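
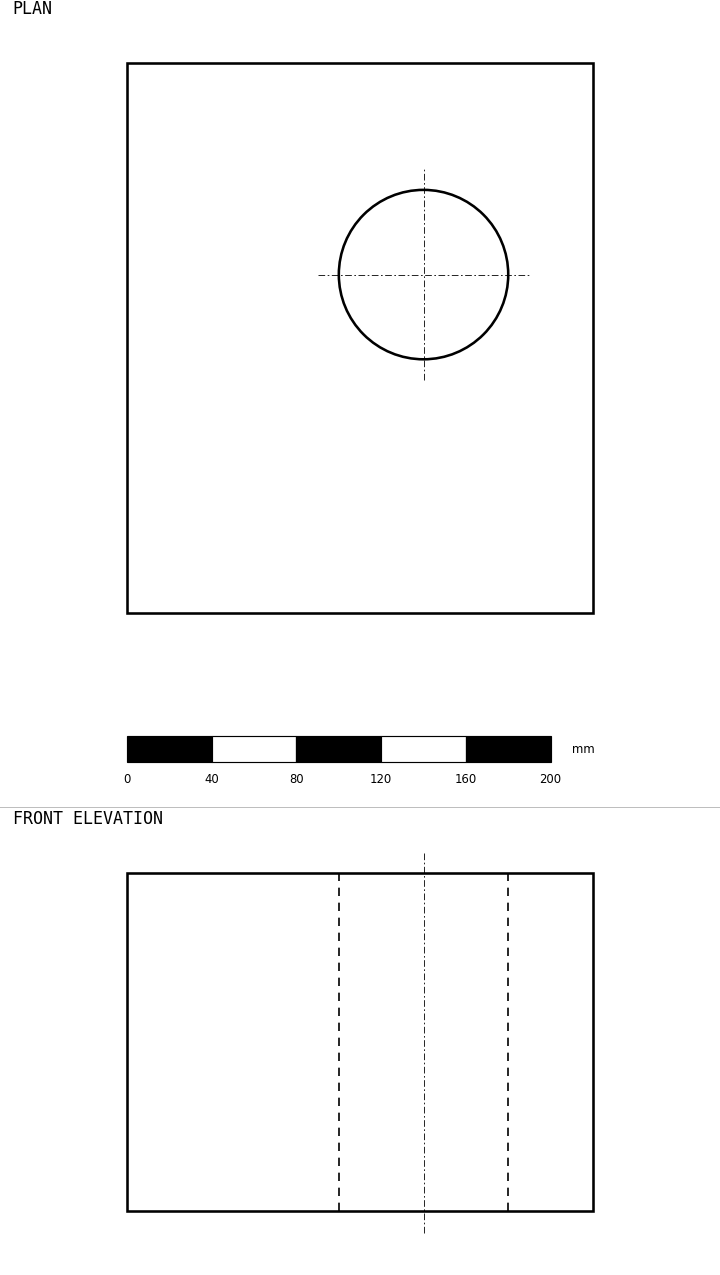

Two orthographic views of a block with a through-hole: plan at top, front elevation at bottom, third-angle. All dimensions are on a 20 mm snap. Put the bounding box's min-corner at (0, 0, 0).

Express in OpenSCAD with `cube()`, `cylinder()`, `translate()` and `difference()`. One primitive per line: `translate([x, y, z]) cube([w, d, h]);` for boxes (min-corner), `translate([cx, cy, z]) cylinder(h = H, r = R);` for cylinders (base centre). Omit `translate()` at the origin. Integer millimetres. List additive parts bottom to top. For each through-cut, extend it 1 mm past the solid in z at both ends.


difference() {
  cube([220, 260, 160]);
  translate([140, 160, -1]) cylinder(h = 162, r = 40);
}


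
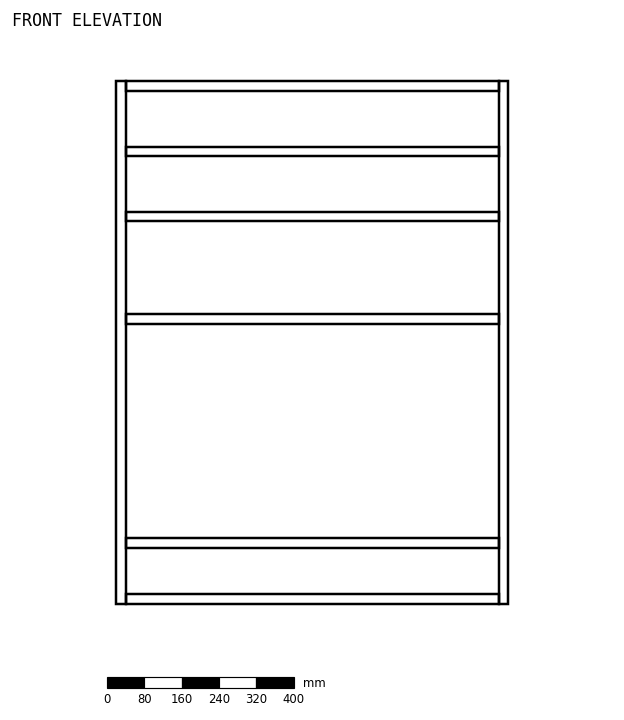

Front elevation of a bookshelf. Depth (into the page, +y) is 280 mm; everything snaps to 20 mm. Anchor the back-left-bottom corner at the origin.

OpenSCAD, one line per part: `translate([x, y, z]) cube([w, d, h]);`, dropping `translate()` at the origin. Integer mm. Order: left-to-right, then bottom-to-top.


cube([20, 280, 1120]);
translate([20, 0, 0]) cube([800, 280, 20]);
translate([20, 0, 120]) cube([800, 280, 20]);
translate([20, 0, 600]) cube([800, 280, 20]);
translate([20, 0, 820]) cube([800, 280, 20]);
translate([20, 0, 960]) cube([800, 280, 20]);
translate([20, 0, 1100]) cube([800, 280, 20]);
translate([820, 0, 0]) cube([20, 280, 1120]);


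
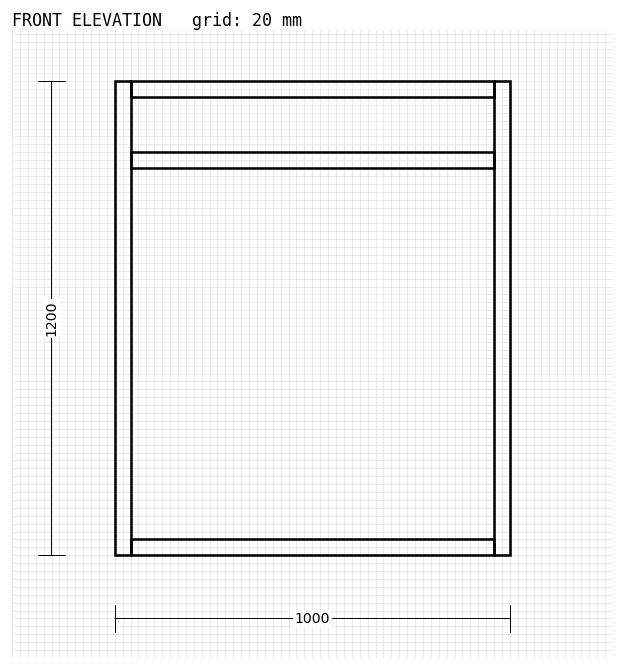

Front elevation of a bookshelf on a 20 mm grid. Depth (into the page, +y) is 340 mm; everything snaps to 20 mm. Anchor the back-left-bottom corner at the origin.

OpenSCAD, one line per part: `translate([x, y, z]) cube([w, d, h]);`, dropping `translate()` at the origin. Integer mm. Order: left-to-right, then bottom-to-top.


cube([40, 340, 1200]);
translate([40, 0, 0]) cube([920, 340, 40]);
translate([40, 0, 980]) cube([920, 340, 40]);
translate([40, 0, 1160]) cube([920, 340, 40]);
translate([960, 0, 0]) cube([40, 340, 1200]);


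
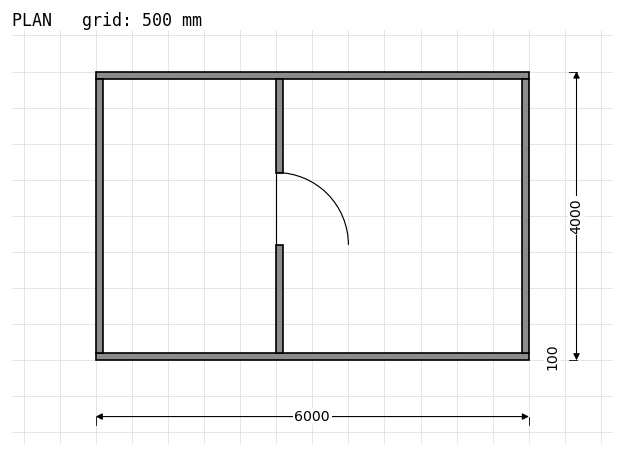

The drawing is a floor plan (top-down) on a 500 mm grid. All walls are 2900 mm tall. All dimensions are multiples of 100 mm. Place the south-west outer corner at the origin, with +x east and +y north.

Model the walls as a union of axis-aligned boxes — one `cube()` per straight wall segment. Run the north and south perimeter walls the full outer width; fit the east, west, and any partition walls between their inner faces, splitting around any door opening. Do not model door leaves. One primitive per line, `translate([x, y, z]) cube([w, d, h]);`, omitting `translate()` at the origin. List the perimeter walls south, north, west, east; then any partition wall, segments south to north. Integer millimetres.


cube([6000, 100, 2900]);
translate([0, 3900, 0]) cube([6000, 100, 2900]);
translate([0, 100, 0]) cube([100, 3800, 2900]);
translate([5900, 100, 0]) cube([100, 3800, 2900]);
translate([2500, 100, 0]) cube([100, 1500, 2900]);
translate([2500, 2600, 0]) cube([100, 1300, 2900]);


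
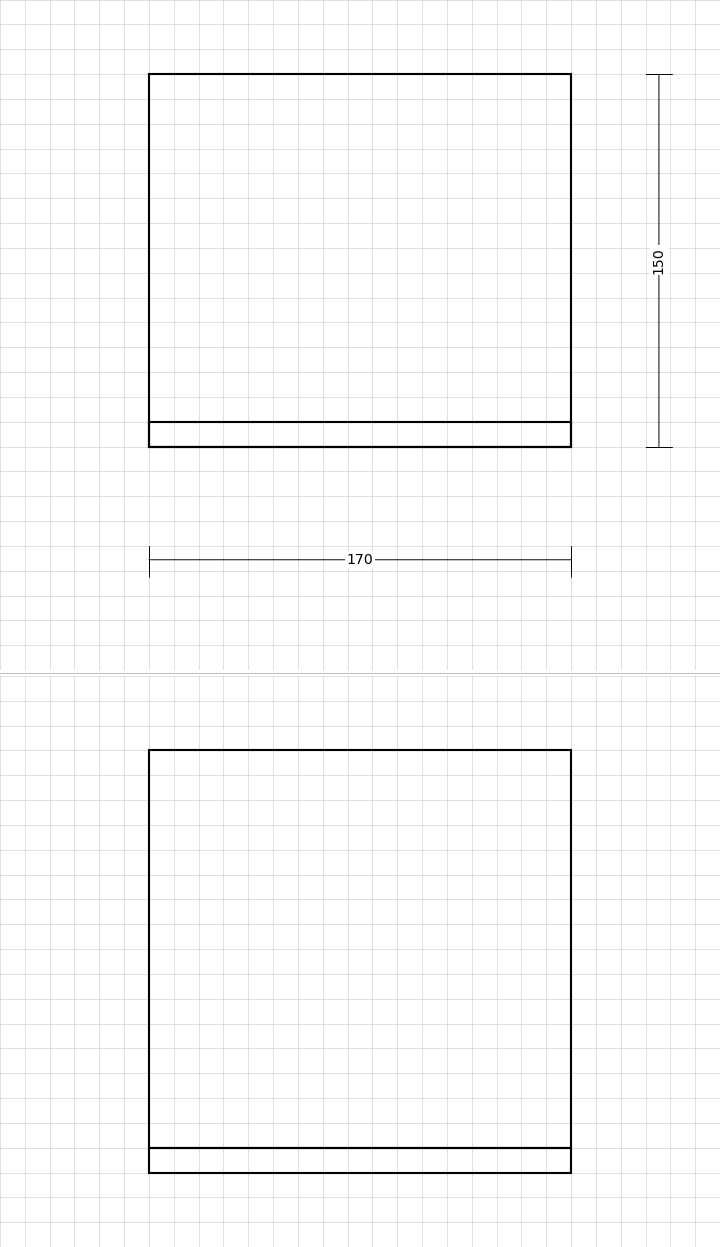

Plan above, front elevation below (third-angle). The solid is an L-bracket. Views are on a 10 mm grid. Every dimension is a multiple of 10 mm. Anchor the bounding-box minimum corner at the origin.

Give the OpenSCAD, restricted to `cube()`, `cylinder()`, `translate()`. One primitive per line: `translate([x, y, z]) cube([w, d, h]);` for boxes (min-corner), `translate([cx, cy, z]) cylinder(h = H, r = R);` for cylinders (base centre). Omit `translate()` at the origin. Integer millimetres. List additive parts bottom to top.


cube([170, 150, 10]);
translate([0, 0, 10]) cube([170, 10, 160]);


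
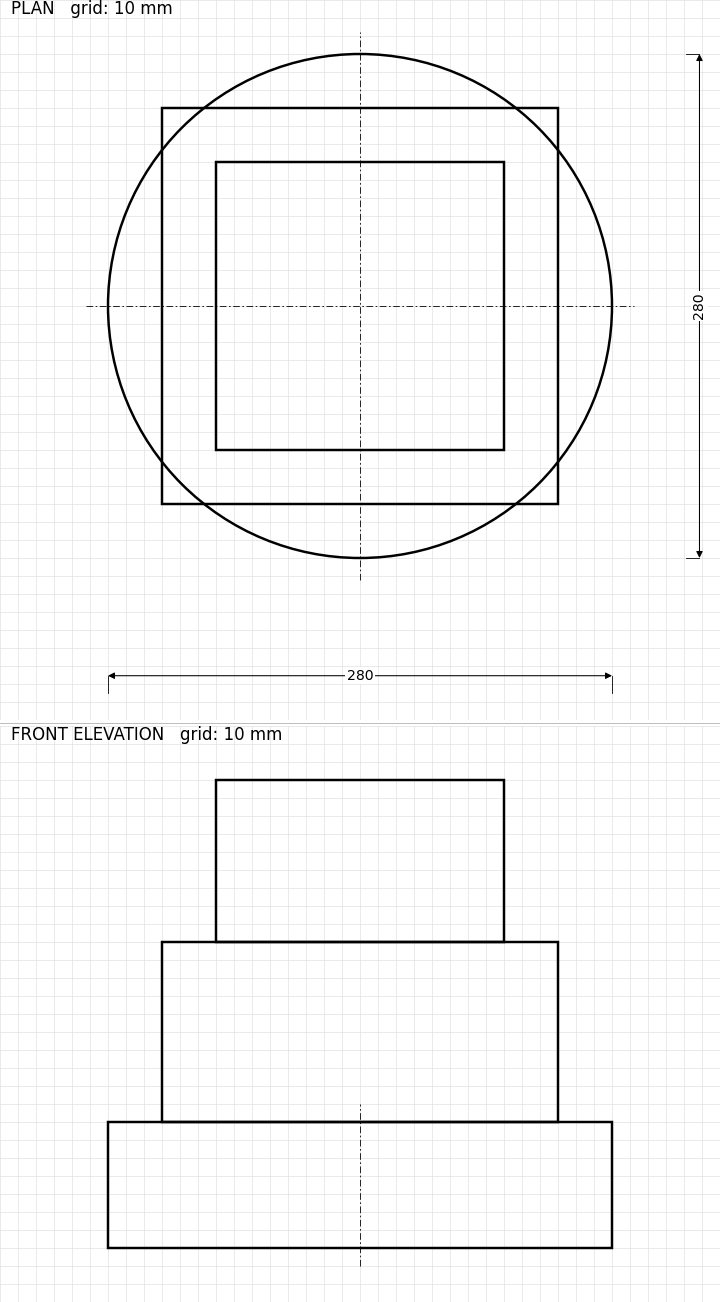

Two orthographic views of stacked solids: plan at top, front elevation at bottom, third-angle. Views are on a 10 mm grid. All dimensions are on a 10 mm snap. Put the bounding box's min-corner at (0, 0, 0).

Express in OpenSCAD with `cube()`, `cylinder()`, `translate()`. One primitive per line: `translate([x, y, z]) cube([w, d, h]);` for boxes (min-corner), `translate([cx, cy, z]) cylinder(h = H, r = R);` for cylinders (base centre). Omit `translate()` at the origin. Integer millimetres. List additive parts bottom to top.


translate([140, 140, 0]) cylinder(h = 70, r = 140);
translate([30, 30, 70]) cube([220, 220, 100]);
translate([60, 60, 170]) cube([160, 160, 90]);


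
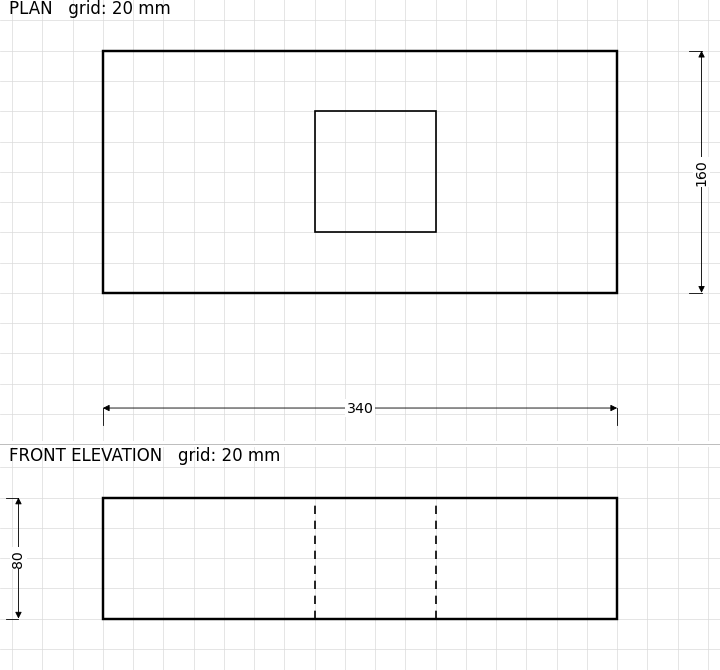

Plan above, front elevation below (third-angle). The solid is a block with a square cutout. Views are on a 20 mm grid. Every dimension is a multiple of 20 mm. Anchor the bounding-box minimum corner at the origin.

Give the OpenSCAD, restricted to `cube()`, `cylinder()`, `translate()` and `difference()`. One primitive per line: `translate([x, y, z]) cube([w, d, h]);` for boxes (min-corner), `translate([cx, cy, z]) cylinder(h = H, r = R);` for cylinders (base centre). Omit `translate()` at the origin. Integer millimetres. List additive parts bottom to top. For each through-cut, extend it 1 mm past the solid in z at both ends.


difference() {
  cube([340, 160, 80]);
  translate([140, 40, -1]) cube([80, 80, 82]);
}


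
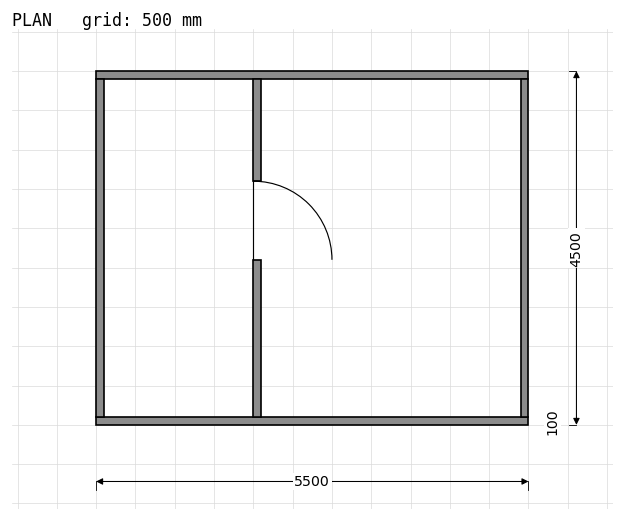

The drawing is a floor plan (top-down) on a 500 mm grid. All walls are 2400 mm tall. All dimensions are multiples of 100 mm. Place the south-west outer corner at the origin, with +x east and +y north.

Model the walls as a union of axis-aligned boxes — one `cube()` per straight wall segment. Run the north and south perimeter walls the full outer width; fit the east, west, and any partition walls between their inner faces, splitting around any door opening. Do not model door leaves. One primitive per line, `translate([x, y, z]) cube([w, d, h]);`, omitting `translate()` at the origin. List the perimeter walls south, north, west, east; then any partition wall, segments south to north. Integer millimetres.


cube([5500, 100, 2400]);
translate([0, 4400, 0]) cube([5500, 100, 2400]);
translate([0, 100, 0]) cube([100, 4300, 2400]);
translate([5400, 100, 0]) cube([100, 4300, 2400]);
translate([2000, 100, 0]) cube([100, 2000, 2400]);
translate([2000, 3100, 0]) cube([100, 1300, 2400]);


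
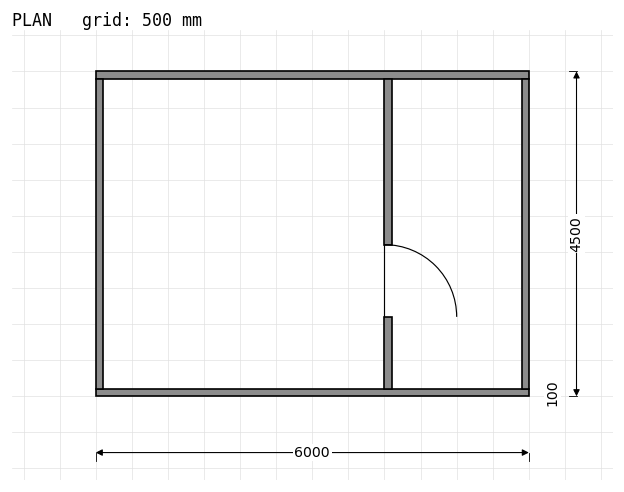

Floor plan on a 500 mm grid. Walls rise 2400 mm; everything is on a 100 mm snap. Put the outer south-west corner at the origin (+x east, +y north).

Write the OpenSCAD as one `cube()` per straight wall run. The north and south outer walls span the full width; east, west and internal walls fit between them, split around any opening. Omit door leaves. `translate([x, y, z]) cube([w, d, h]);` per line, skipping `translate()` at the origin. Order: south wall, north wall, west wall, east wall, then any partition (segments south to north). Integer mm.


cube([6000, 100, 2400]);
translate([0, 4400, 0]) cube([6000, 100, 2400]);
translate([0, 100, 0]) cube([100, 4300, 2400]);
translate([5900, 100, 0]) cube([100, 4300, 2400]);
translate([4000, 100, 0]) cube([100, 1000, 2400]);
translate([4000, 2100, 0]) cube([100, 2300, 2400]);


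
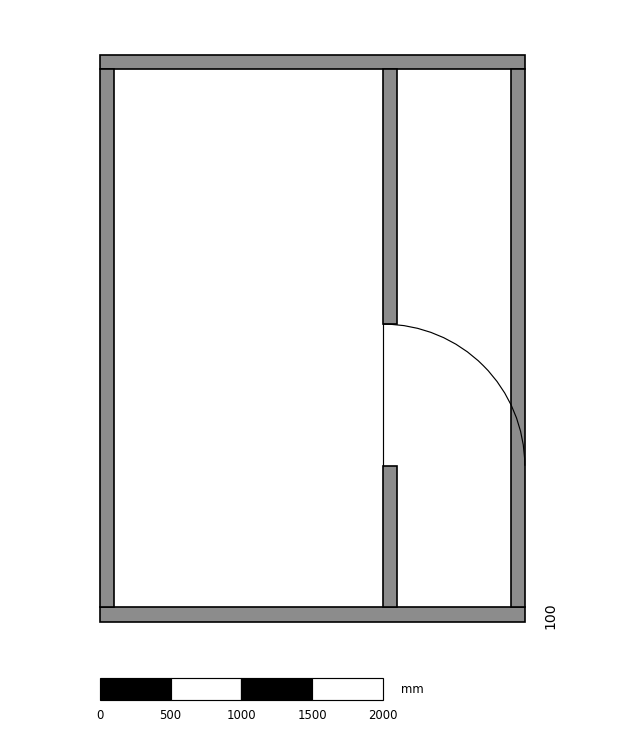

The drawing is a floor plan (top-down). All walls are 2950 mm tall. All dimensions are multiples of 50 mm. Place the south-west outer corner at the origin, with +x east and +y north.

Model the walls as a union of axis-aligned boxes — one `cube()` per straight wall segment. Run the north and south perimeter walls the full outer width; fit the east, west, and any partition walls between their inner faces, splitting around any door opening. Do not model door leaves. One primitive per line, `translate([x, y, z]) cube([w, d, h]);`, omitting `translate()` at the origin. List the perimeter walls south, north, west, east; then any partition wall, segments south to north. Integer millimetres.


cube([3000, 100, 2950]);
translate([0, 3900, 0]) cube([3000, 100, 2950]);
translate([0, 100, 0]) cube([100, 3800, 2950]);
translate([2900, 100, 0]) cube([100, 3800, 2950]);
translate([2000, 100, 0]) cube([100, 1000, 2950]);
translate([2000, 2100, 0]) cube([100, 1800, 2950]);


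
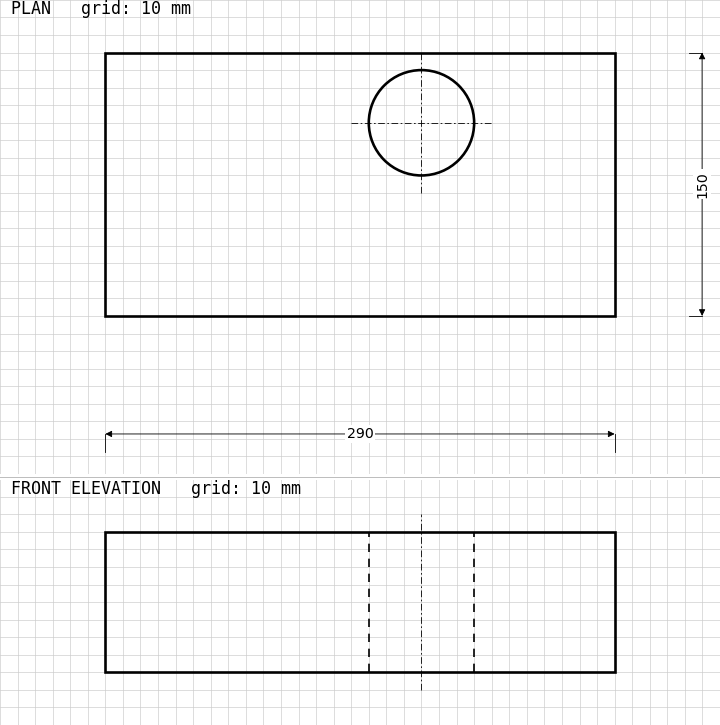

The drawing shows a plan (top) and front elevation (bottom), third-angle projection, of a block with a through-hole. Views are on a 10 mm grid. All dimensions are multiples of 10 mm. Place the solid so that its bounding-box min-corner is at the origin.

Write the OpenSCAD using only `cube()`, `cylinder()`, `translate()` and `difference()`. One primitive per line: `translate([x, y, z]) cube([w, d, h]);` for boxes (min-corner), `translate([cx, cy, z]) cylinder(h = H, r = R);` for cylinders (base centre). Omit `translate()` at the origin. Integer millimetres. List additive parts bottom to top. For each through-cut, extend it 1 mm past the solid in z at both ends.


difference() {
  cube([290, 150, 80]);
  translate([180, 110, -1]) cylinder(h = 82, r = 30);
}


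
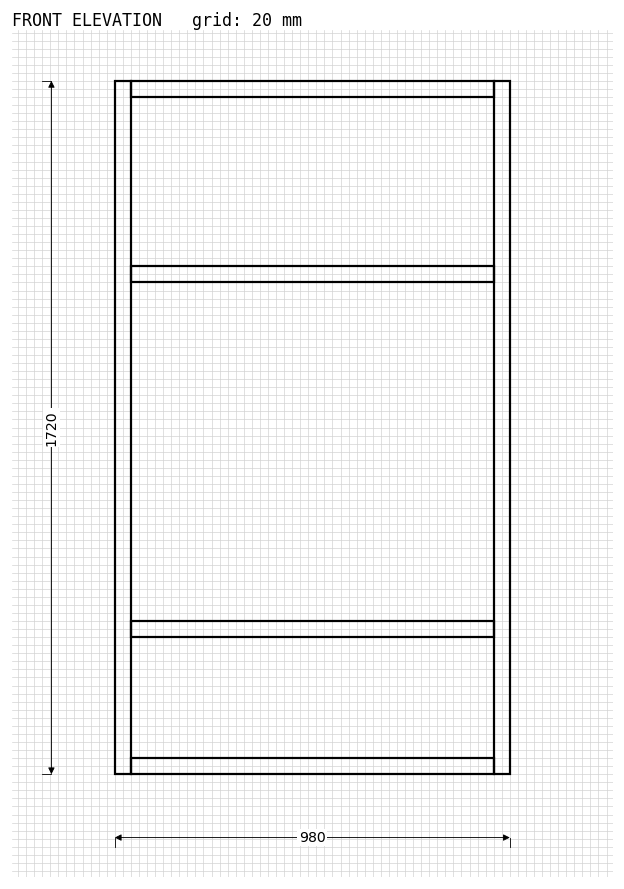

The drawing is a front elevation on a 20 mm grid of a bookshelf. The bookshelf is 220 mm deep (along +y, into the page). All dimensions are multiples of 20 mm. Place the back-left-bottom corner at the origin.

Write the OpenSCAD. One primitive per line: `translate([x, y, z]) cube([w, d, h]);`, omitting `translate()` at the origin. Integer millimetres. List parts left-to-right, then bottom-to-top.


cube([40, 220, 1720]);
translate([40, 0, 0]) cube([900, 220, 40]);
translate([40, 0, 340]) cube([900, 220, 40]);
translate([40, 0, 1220]) cube([900, 220, 40]);
translate([40, 0, 1680]) cube([900, 220, 40]);
translate([940, 0, 0]) cube([40, 220, 1720]);


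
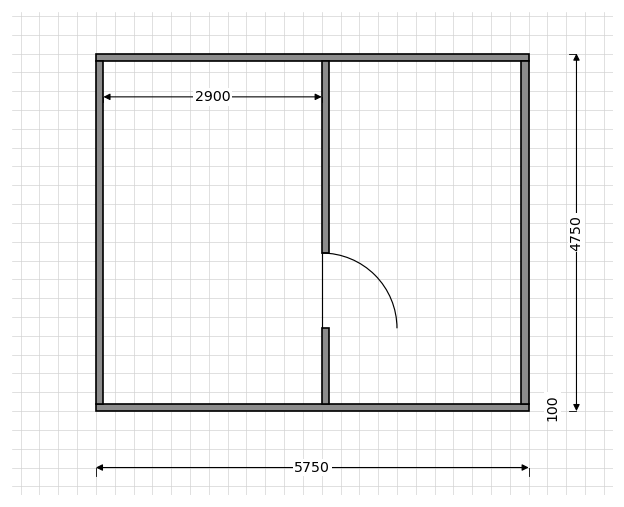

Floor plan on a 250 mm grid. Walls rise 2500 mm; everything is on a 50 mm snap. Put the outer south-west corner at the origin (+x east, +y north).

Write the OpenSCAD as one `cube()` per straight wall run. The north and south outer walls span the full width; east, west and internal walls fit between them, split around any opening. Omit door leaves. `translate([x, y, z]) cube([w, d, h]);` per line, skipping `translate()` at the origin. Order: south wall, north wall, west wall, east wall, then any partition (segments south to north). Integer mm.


cube([5750, 100, 2500]);
translate([0, 4650, 0]) cube([5750, 100, 2500]);
translate([0, 100, 0]) cube([100, 4550, 2500]);
translate([5650, 100, 0]) cube([100, 4550, 2500]);
translate([3000, 100, 0]) cube([100, 1000, 2500]);
translate([3000, 2100, 0]) cube([100, 2550, 2500]);


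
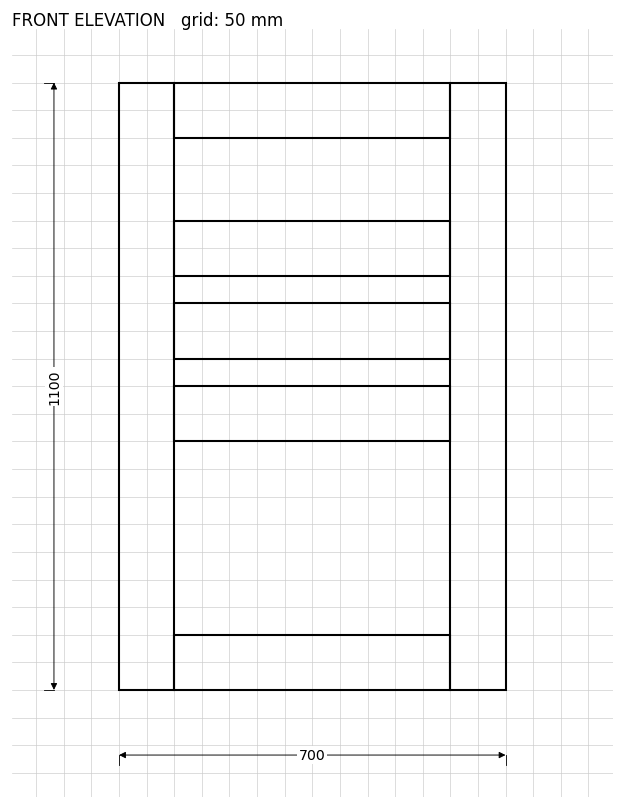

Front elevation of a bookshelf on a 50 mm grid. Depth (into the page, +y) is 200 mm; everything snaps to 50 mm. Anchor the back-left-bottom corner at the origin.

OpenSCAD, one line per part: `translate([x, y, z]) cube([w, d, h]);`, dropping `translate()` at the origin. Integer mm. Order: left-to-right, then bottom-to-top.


cube([100, 200, 1100]);
translate([100, 0, 0]) cube([500, 200, 100]);
translate([100, 0, 450]) cube([500, 200, 100]);
translate([100, 0, 600]) cube([500, 200, 100]);
translate([100, 0, 750]) cube([500, 200, 100]);
translate([100, 0, 1000]) cube([500, 200, 100]);
translate([600, 0, 0]) cube([100, 200, 1100]);


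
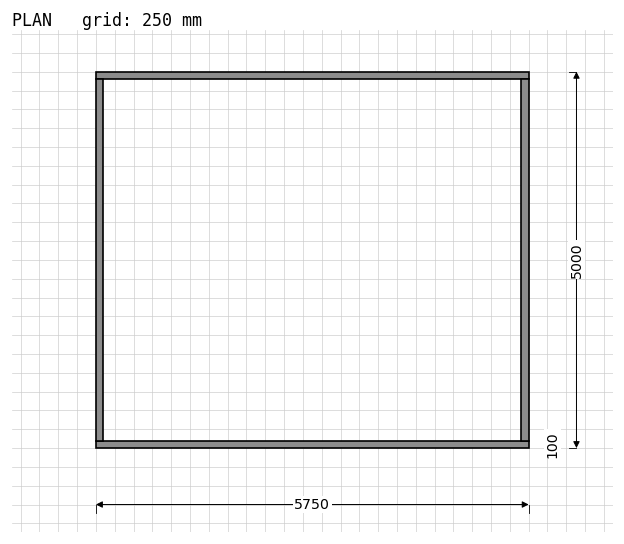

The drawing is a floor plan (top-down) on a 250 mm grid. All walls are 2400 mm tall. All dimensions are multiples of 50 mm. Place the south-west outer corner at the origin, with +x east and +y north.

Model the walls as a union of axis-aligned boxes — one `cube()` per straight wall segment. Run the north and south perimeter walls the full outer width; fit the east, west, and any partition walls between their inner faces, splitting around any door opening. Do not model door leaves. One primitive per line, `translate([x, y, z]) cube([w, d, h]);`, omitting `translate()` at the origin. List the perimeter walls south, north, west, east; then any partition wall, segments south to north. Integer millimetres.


cube([5750, 100, 2400]);
translate([0, 4900, 0]) cube([5750, 100, 2400]);
translate([0, 100, 0]) cube([100, 4800, 2400]);
translate([5650, 100, 0]) cube([100, 4800, 2400]);


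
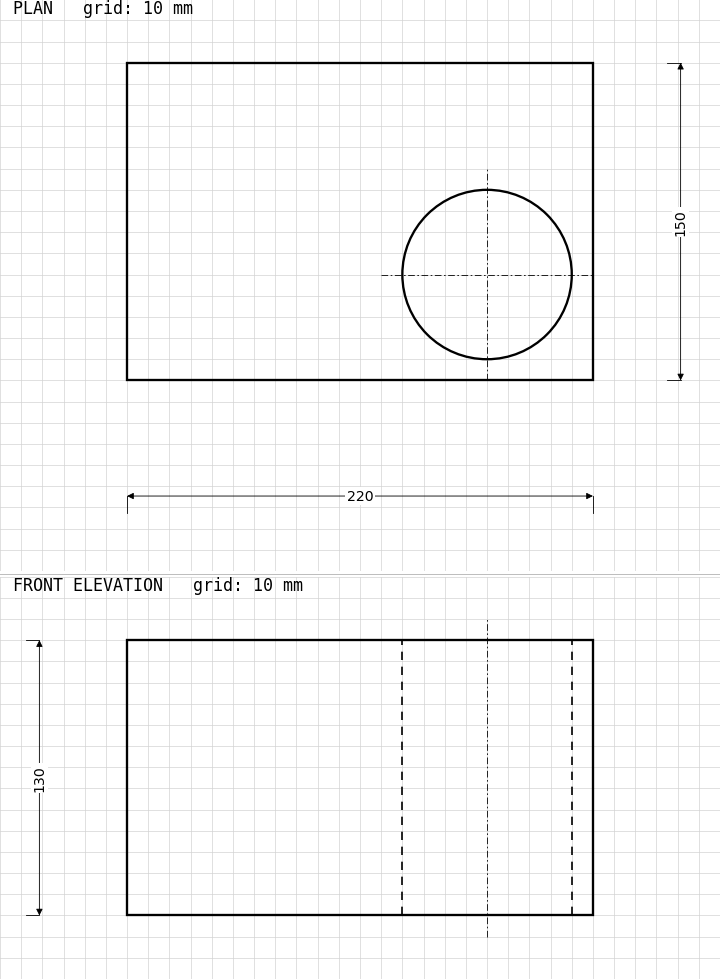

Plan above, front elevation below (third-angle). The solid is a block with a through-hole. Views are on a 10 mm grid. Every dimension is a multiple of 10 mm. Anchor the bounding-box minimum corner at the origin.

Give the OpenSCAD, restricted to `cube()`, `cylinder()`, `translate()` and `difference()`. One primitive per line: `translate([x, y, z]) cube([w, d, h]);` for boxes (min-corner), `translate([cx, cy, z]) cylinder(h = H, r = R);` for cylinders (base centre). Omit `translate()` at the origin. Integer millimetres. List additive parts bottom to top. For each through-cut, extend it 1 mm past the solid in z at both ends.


difference() {
  cube([220, 150, 130]);
  translate([170, 50, -1]) cylinder(h = 132, r = 40);
}


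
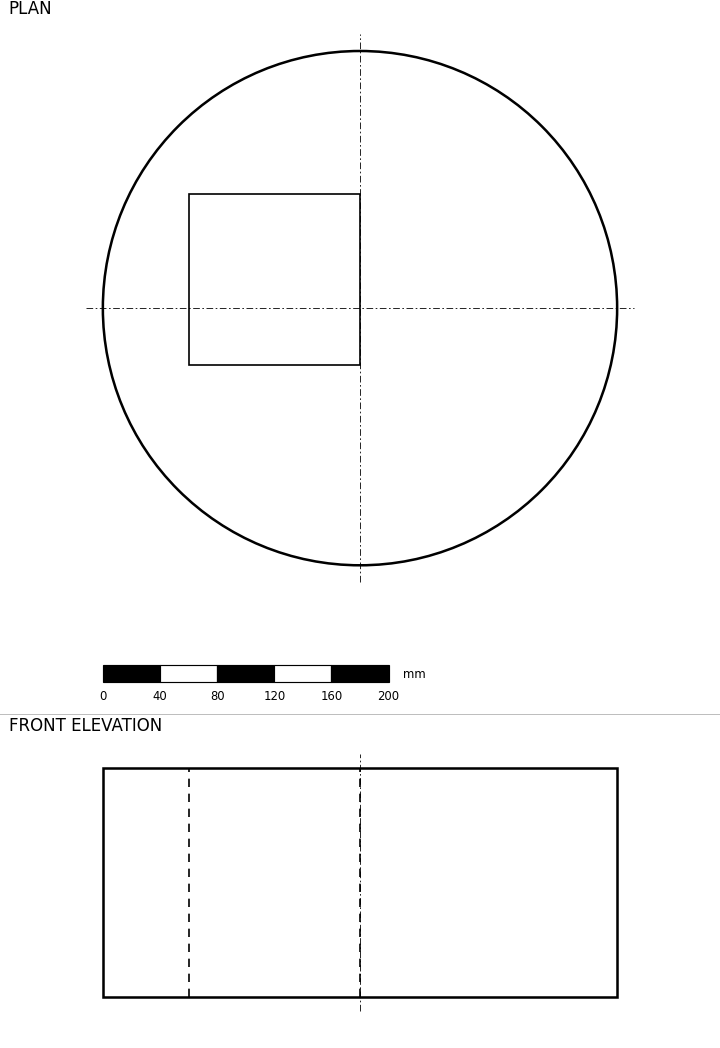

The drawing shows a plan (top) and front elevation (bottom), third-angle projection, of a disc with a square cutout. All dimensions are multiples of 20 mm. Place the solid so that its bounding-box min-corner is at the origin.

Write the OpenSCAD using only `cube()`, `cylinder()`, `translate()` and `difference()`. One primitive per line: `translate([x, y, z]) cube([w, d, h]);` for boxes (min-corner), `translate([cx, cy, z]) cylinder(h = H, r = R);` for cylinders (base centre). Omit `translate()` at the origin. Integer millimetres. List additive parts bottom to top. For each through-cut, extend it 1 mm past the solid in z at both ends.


difference() {
  translate([180, 180, 0]) cylinder(h = 160, r = 180);
  translate([60, 140, -1]) cube([120, 120, 162]);
}


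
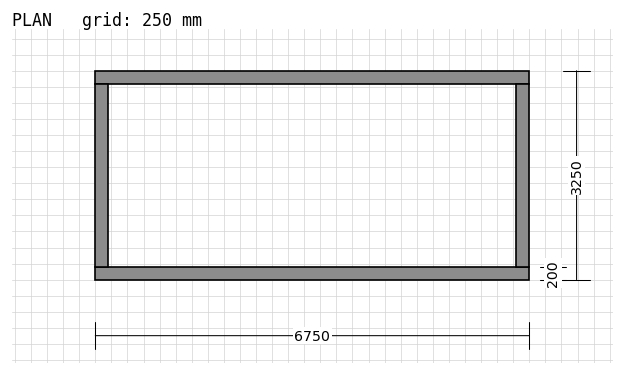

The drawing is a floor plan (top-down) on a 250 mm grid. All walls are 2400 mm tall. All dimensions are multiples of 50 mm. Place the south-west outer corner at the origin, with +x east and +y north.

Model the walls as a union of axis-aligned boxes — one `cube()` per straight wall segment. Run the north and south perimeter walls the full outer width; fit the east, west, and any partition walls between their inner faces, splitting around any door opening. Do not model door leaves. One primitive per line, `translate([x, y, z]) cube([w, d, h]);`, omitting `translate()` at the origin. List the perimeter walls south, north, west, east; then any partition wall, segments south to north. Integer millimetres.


cube([6750, 200, 2400]);
translate([0, 3050, 0]) cube([6750, 200, 2400]);
translate([0, 200, 0]) cube([200, 2850, 2400]);
translate([6550, 200, 0]) cube([200, 2850, 2400]);


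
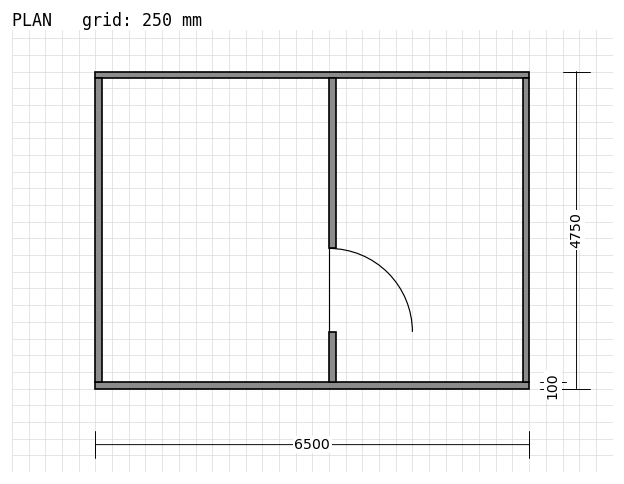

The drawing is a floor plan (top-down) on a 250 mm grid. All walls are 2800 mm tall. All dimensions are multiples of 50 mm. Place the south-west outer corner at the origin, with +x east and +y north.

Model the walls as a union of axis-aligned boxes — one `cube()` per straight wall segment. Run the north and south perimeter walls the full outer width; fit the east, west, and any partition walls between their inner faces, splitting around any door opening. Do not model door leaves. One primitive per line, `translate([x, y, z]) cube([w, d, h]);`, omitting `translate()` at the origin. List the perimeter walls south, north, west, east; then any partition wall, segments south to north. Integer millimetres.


cube([6500, 100, 2800]);
translate([0, 4650, 0]) cube([6500, 100, 2800]);
translate([0, 100, 0]) cube([100, 4550, 2800]);
translate([6400, 100, 0]) cube([100, 4550, 2800]);
translate([3500, 100, 0]) cube([100, 750, 2800]);
translate([3500, 2100, 0]) cube([100, 2550, 2800]);


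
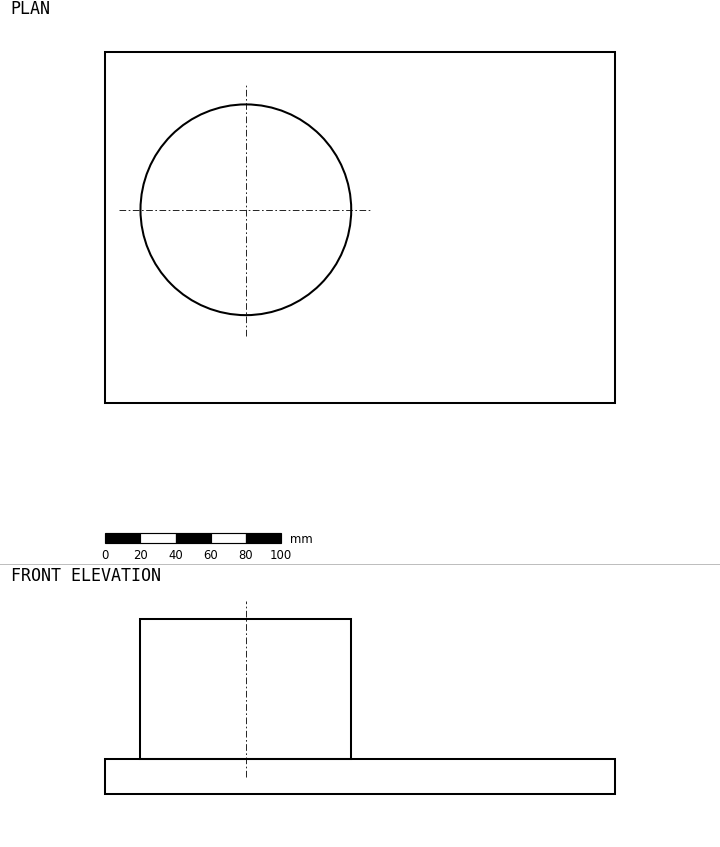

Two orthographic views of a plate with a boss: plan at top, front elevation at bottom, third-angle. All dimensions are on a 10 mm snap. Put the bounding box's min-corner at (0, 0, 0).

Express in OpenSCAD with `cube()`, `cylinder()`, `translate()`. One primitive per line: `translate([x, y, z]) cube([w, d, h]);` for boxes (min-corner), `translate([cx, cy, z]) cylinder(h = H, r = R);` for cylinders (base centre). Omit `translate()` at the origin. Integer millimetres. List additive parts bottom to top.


cube([290, 200, 20]);
translate([80, 110, 20]) cylinder(h = 80, r = 60);


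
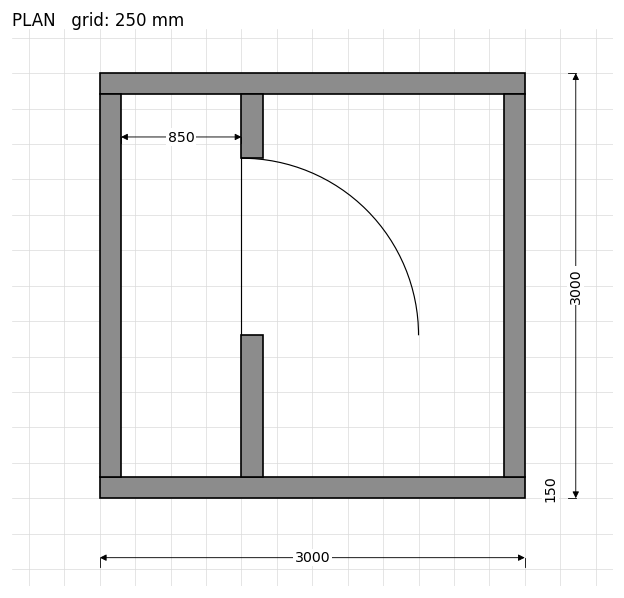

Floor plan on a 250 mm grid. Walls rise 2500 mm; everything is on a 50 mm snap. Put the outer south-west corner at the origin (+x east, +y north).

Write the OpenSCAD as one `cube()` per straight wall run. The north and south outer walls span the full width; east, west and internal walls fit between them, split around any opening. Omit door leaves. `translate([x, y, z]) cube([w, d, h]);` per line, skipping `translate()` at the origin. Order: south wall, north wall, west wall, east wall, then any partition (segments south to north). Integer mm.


cube([3000, 150, 2500]);
translate([0, 2850, 0]) cube([3000, 150, 2500]);
translate([0, 150, 0]) cube([150, 2700, 2500]);
translate([2850, 150, 0]) cube([150, 2700, 2500]);
translate([1000, 150, 0]) cube([150, 1000, 2500]);
translate([1000, 2400, 0]) cube([150, 450, 2500]);


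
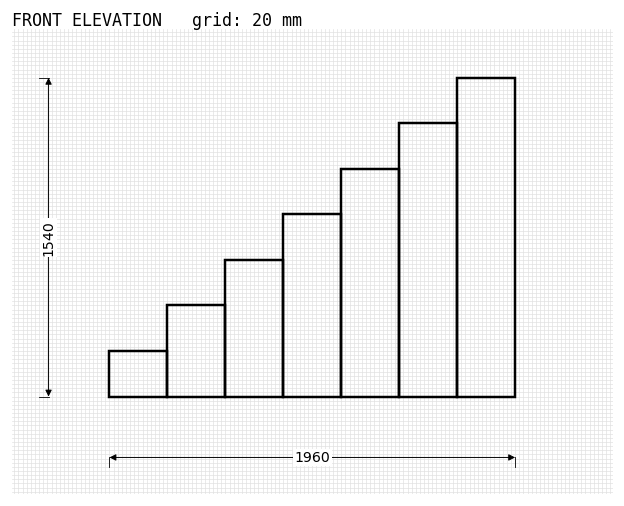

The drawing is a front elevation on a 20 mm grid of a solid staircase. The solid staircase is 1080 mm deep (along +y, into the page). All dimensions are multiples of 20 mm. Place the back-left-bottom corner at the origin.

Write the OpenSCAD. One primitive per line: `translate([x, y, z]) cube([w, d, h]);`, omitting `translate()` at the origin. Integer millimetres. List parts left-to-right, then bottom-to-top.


cube([280, 1080, 220]);
translate([280, 0, 0]) cube([280, 1080, 440]);
translate([560, 0, 0]) cube([280, 1080, 660]);
translate([840, 0, 0]) cube([280, 1080, 880]);
translate([1120, 0, 0]) cube([280, 1080, 1100]);
translate([1400, 0, 0]) cube([280, 1080, 1320]);
translate([1680, 0, 0]) cube([280, 1080, 1540]);


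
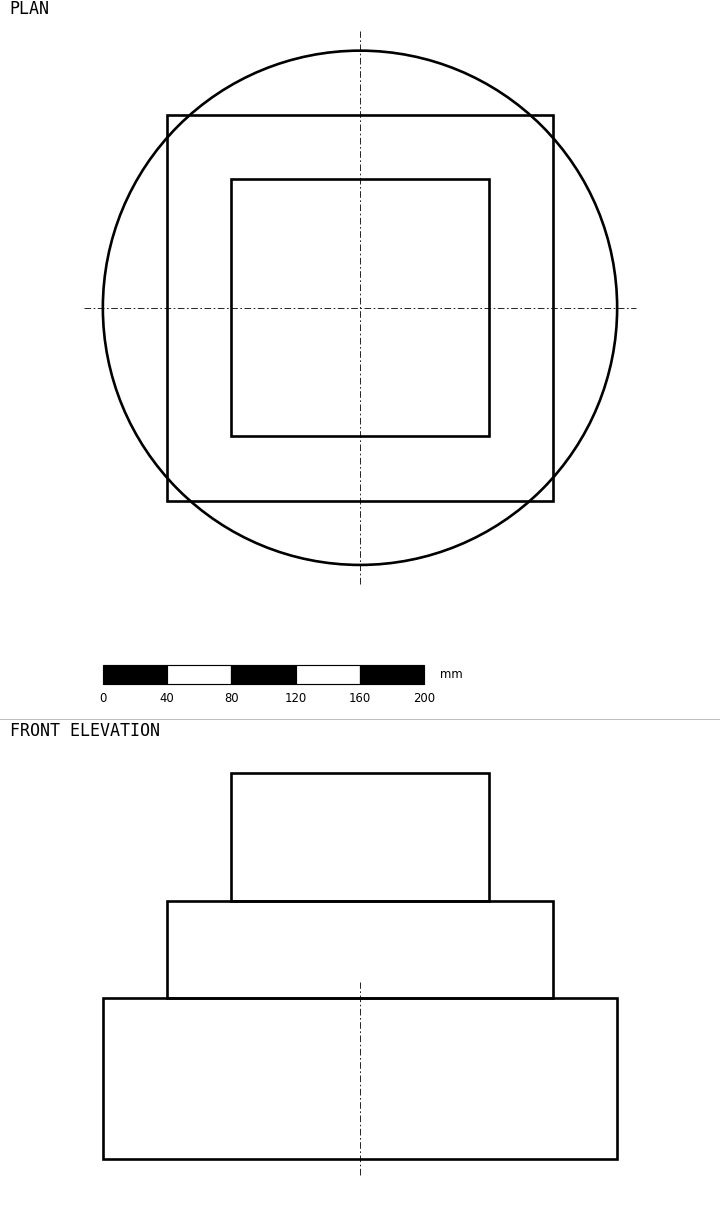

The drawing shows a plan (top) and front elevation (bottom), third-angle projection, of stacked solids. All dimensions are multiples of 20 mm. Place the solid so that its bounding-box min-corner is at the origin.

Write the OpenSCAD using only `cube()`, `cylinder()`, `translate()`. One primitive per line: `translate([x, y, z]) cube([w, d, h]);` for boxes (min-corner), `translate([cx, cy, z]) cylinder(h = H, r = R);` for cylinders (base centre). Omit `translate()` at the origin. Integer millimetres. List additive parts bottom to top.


translate([160, 160, 0]) cylinder(h = 100, r = 160);
translate([40, 40, 100]) cube([240, 240, 60]);
translate([80, 80, 160]) cube([160, 160, 80]);


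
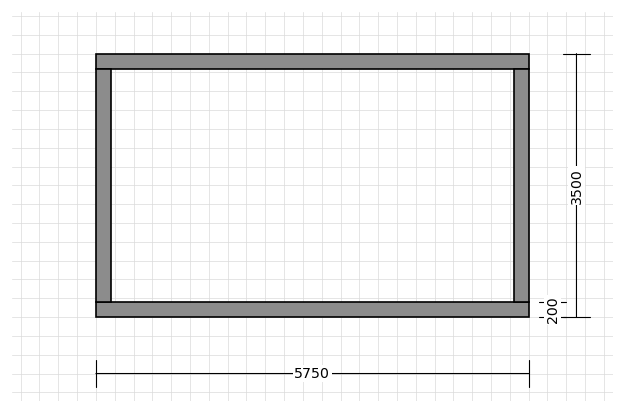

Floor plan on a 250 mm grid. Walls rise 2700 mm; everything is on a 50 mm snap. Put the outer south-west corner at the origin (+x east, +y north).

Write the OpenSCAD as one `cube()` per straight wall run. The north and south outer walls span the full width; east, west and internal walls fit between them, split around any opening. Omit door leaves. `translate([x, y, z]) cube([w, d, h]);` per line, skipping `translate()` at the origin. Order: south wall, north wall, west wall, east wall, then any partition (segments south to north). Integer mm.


cube([5750, 200, 2700]);
translate([0, 3300, 0]) cube([5750, 200, 2700]);
translate([0, 200, 0]) cube([200, 3100, 2700]);
translate([5550, 200, 0]) cube([200, 3100, 2700]);


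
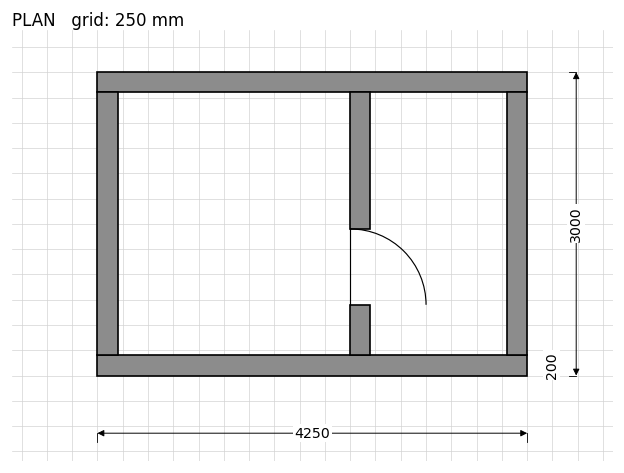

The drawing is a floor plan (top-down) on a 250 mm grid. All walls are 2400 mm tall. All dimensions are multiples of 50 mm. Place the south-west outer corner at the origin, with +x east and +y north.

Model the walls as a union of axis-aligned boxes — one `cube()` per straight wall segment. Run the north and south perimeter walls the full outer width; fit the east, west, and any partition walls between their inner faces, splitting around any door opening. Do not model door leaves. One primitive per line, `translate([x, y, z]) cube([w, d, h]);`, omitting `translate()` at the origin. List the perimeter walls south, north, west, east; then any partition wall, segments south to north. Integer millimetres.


cube([4250, 200, 2400]);
translate([0, 2800, 0]) cube([4250, 200, 2400]);
translate([0, 200, 0]) cube([200, 2600, 2400]);
translate([4050, 200, 0]) cube([200, 2600, 2400]);
translate([2500, 200, 0]) cube([200, 500, 2400]);
translate([2500, 1450, 0]) cube([200, 1350, 2400]);


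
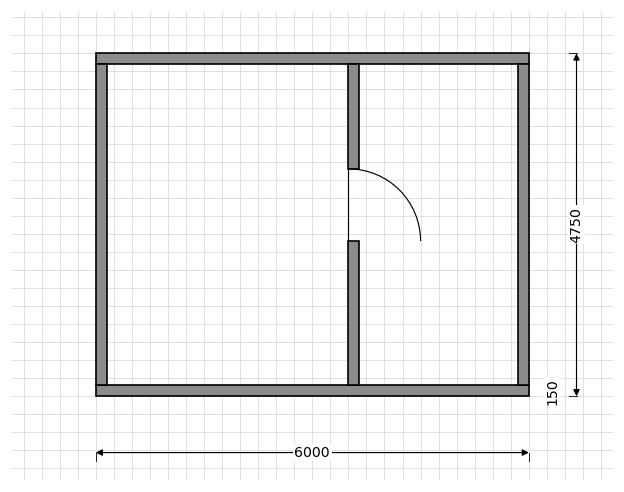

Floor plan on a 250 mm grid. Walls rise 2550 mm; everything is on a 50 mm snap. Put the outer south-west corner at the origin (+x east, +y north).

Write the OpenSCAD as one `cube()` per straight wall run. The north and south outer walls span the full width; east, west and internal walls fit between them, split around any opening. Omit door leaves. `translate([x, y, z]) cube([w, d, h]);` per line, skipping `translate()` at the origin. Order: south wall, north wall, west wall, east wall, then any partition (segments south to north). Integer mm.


cube([6000, 150, 2550]);
translate([0, 4600, 0]) cube([6000, 150, 2550]);
translate([0, 150, 0]) cube([150, 4450, 2550]);
translate([5850, 150, 0]) cube([150, 4450, 2550]);
translate([3500, 150, 0]) cube([150, 2000, 2550]);
translate([3500, 3150, 0]) cube([150, 1450, 2550]);


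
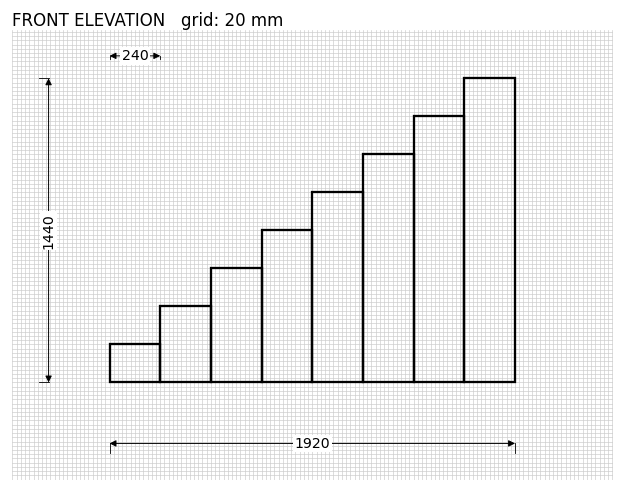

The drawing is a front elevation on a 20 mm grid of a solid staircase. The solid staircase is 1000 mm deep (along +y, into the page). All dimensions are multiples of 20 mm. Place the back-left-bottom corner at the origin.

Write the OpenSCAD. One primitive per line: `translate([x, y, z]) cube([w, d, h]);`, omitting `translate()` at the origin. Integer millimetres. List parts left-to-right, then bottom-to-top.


cube([240, 1000, 180]);
translate([240, 0, 0]) cube([240, 1000, 360]);
translate([480, 0, 0]) cube([240, 1000, 540]);
translate([720, 0, 0]) cube([240, 1000, 720]);
translate([960, 0, 0]) cube([240, 1000, 900]);
translate([1200, 0, 0]) cube([240, 1000, 1080]);
translate([1440, 0, 0]) cube([240, 1000, 1260]);
translate([1680, 0, 0]) cube([240, 1000, 1440]);


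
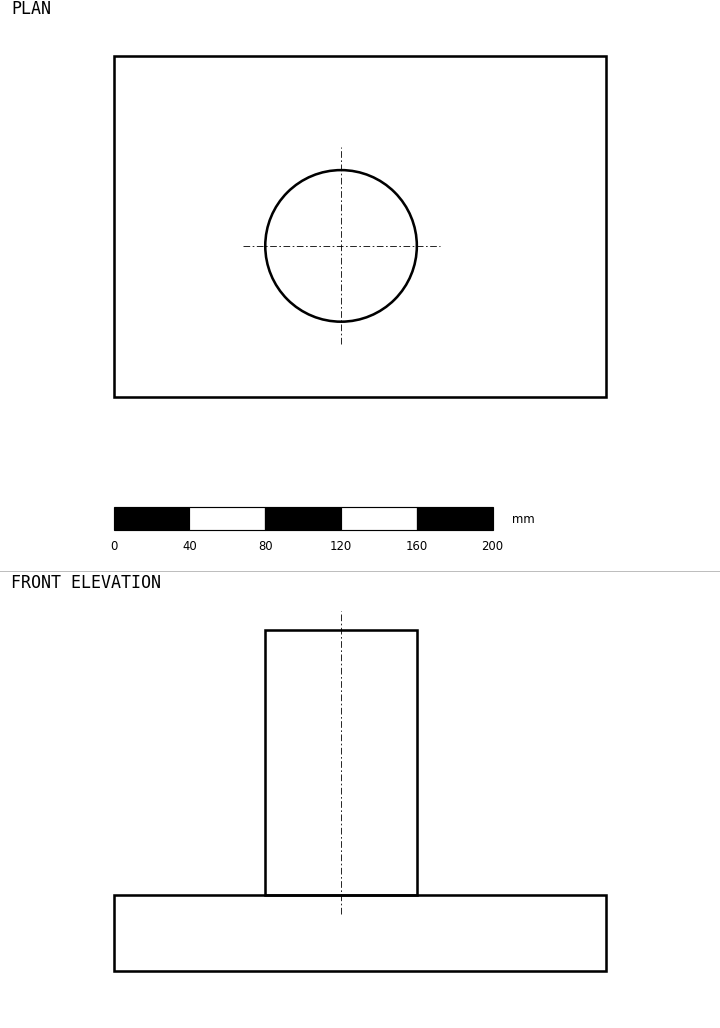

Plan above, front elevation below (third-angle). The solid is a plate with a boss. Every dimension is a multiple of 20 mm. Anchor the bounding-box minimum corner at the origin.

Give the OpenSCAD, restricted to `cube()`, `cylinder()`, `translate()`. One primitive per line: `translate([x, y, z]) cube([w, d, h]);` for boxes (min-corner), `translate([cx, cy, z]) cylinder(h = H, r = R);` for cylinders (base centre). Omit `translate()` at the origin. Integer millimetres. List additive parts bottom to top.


cube([260, 180, 40]);
translate([120, 80, 40]) cylinder(h = 140, r = 40);


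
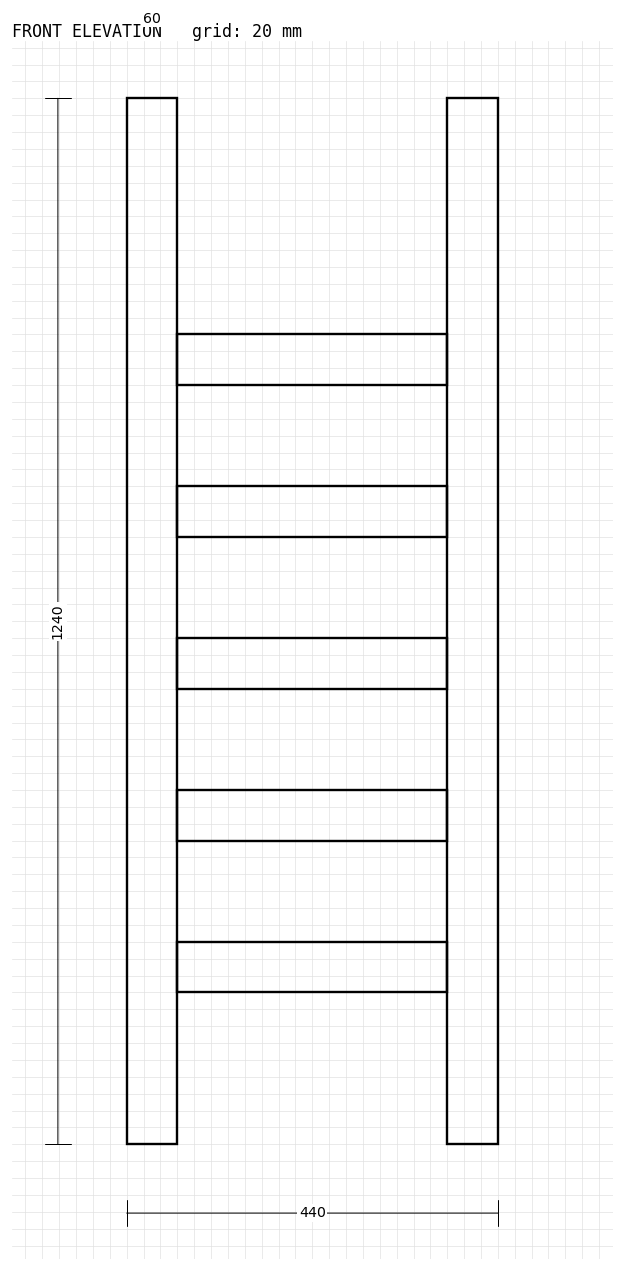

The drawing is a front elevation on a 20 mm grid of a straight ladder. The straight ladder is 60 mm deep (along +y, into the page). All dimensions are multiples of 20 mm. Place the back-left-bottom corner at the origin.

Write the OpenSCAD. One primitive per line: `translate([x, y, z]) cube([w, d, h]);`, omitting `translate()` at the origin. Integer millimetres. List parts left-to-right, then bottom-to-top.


cube([60, 60, 1240]);
translate([60, 0, 180]) cube([320, 60, 60]);
translate([60, 0, 360]) cube([320, 60, 60]);
translate([60, 0, 540]) cube([320, 60, 60]);
translate([60, 0, 720]) cube([320, 60, 60]);
translate([60, 0, 900]) cube([320, 60, 60]);
translate([380, 0, 0]) cube([60, 60, 1240]);


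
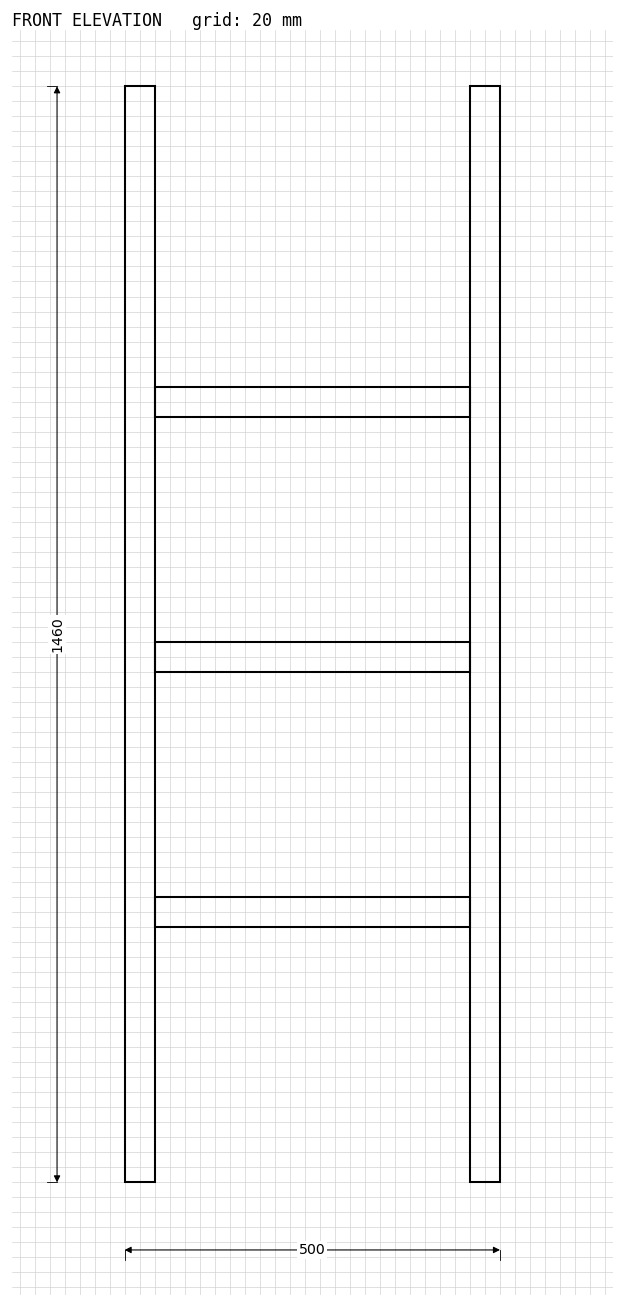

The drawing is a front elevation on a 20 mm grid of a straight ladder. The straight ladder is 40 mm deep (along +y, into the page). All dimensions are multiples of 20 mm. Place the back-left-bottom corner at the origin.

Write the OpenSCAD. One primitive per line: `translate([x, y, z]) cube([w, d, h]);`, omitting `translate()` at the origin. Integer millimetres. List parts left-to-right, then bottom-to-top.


cube([40, 40, 1460]);
translate([40, 0, 340]) cube([420, 40, 40]);
translate([40, 0, 680]) cube([420, 40, 40]);
translate([40, 0, 1020]) cube([420, 40, 40]);
translate([460, 0, 0]) cube([40, 40, 1460]);


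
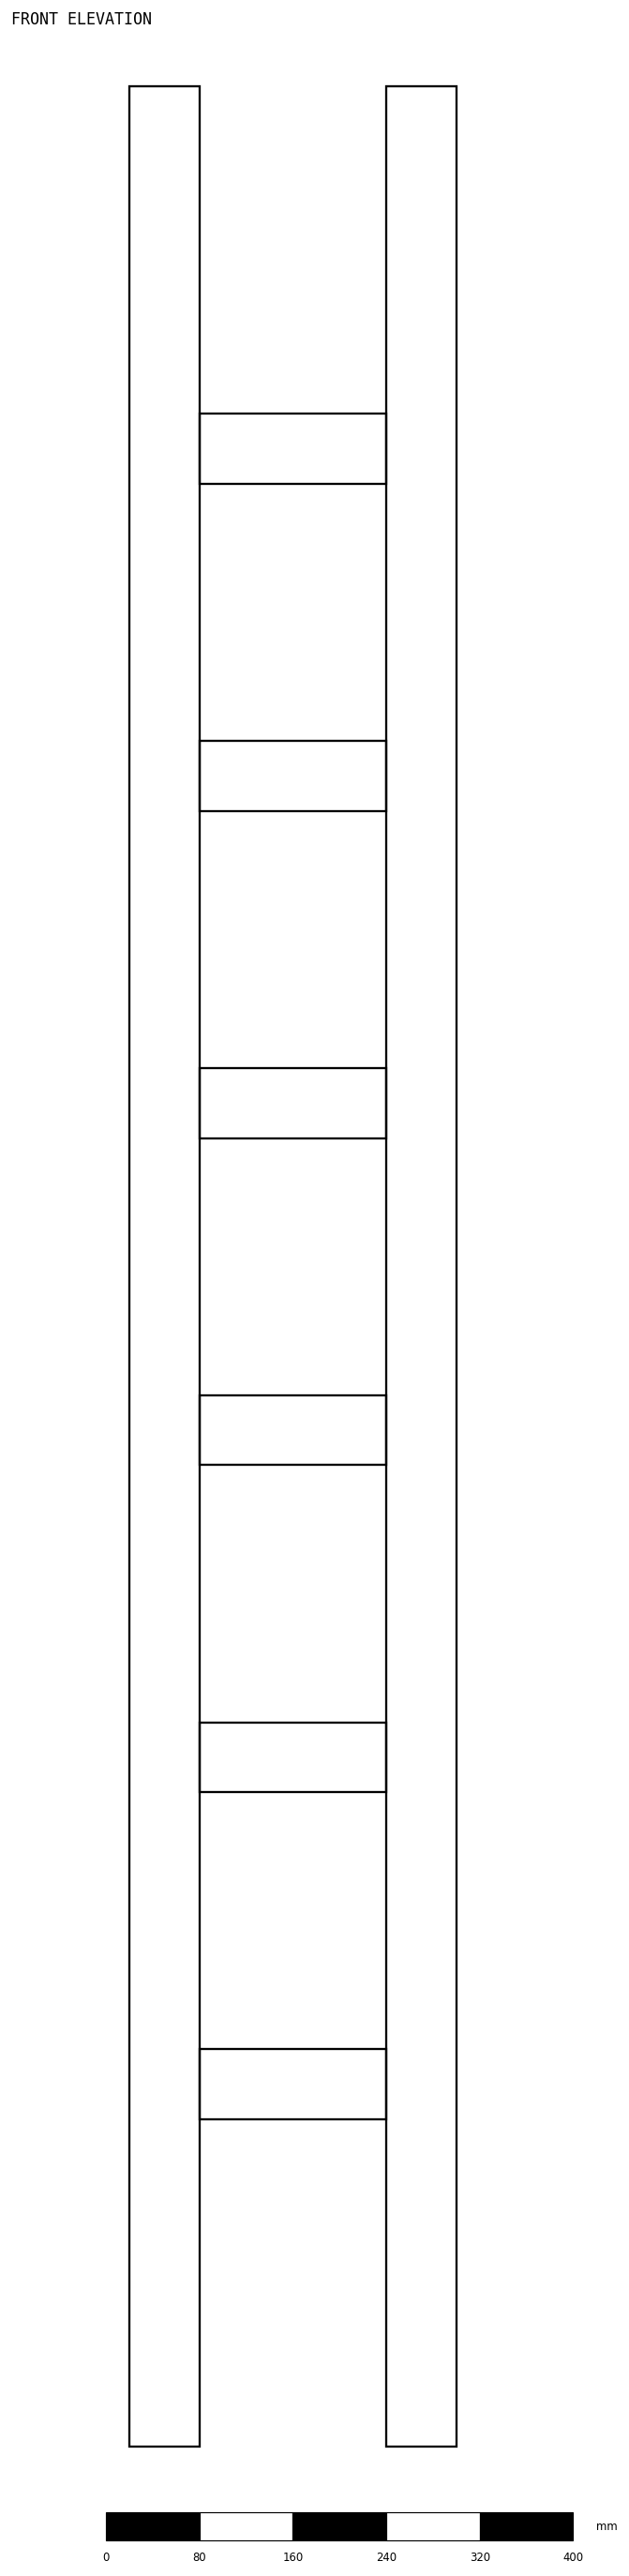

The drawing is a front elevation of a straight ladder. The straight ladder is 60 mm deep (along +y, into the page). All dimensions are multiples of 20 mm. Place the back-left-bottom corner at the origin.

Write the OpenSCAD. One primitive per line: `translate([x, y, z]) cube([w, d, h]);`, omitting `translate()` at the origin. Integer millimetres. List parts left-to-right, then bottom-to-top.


cube([60, 60, 2020]);
translate([60, 0, 280]) cube([160, 60, 60]);
translate([60, 0, 560]) cube([160, 60, 60]);
translate([60, 0, 840]) cube([160, 60, 60]);
translate([60, 0, 1120]) cube([160, 60, 60]);
translate([60, 0, 1400]) cube([160, 60, 60]);
translate([60, 0, 1680]) cube([160, 60, 60]);
translate([220, 0, 0]) cube([60, 60, 2020]);


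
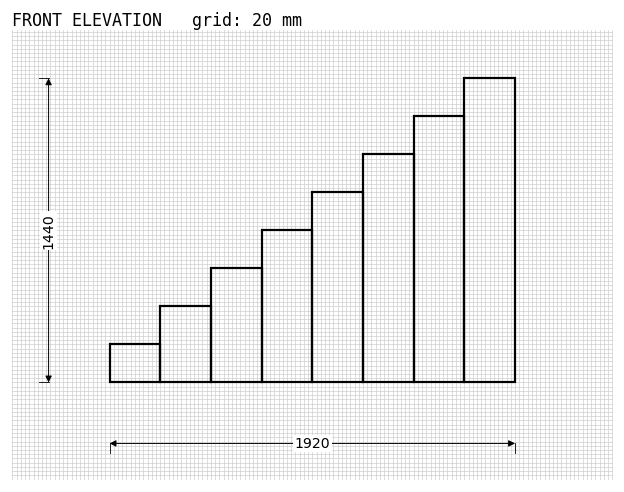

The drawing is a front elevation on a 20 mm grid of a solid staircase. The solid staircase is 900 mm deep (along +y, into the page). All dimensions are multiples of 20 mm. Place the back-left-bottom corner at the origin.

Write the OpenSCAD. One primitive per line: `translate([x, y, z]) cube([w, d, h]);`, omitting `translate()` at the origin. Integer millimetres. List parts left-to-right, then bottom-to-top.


cube([240, 900, 180]);
translate([240, 0, 0]) cube([240, 900, 360]);
translate([480, 0, 0]) cube([240, 900, 540]);
translate([720, 0, 0]) cube([240, 900, 720]);
translate([960, 0, 0]) cube([240, 900, 900]);
translate([1200, 0, 0]) cube([240, 900, 1080]);
translate([1440, 0, 0]) cube([240, 900, 1260]);
translate([1680, 0, 0]) cube([240, 900, 1440]);


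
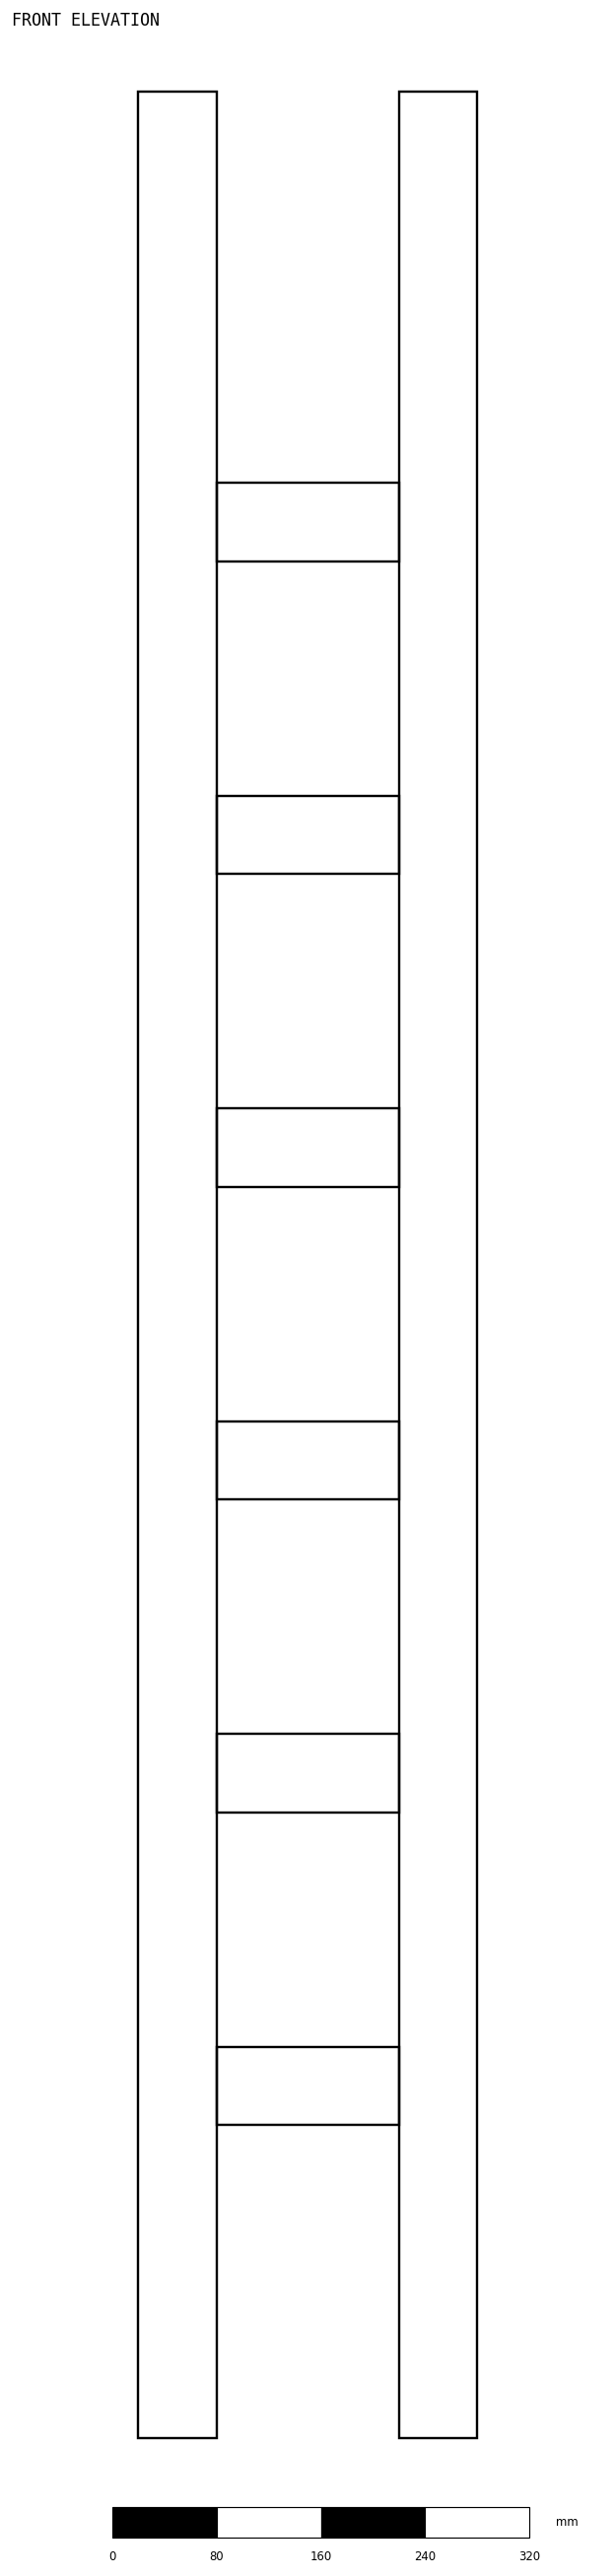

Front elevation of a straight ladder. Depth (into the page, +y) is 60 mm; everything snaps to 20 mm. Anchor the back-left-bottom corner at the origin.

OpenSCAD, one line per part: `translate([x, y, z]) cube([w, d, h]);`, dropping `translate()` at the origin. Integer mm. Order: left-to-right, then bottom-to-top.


cube([60, 60, 1800]);
translate([60, 0, 240]) cube([140, 60, 60]);
translate([60, 0, 480]) cube([140, 60, 60]);
translate([60, 0, 720]) cube([140, 60, 60]);
translate([60, 0, 960]) cube([140, 60, 60]);
translate([60, 0, 1200]) cube([140, 60, 60]);
translate([60, 0, 1440]) cube([140, 60, 60]);
translate([200, 0, 0]) cube([60, 60, 1800]);


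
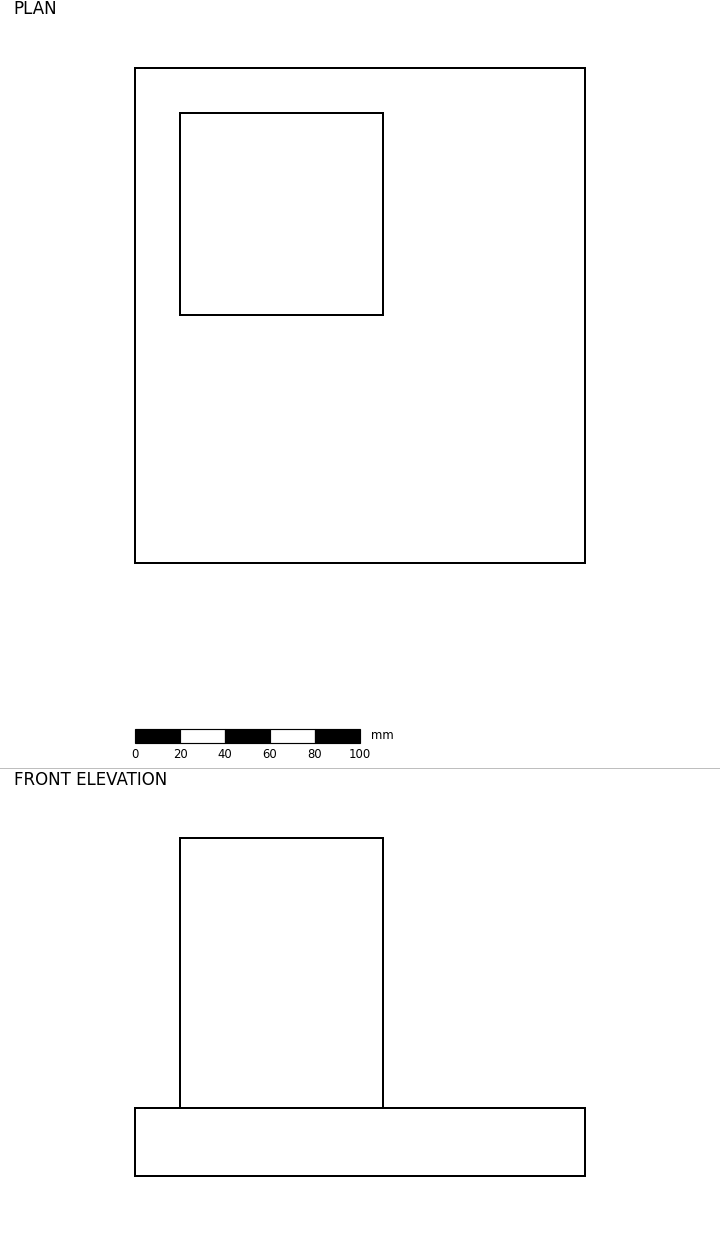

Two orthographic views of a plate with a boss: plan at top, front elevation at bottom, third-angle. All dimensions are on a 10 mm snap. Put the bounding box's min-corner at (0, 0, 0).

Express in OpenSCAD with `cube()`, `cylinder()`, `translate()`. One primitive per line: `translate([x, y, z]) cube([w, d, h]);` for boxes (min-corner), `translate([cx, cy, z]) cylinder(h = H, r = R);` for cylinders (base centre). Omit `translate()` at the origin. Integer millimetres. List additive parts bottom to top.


cube([200, 220, 30]);
translate([20, 110, 30]) cube([90, 90, 120]);


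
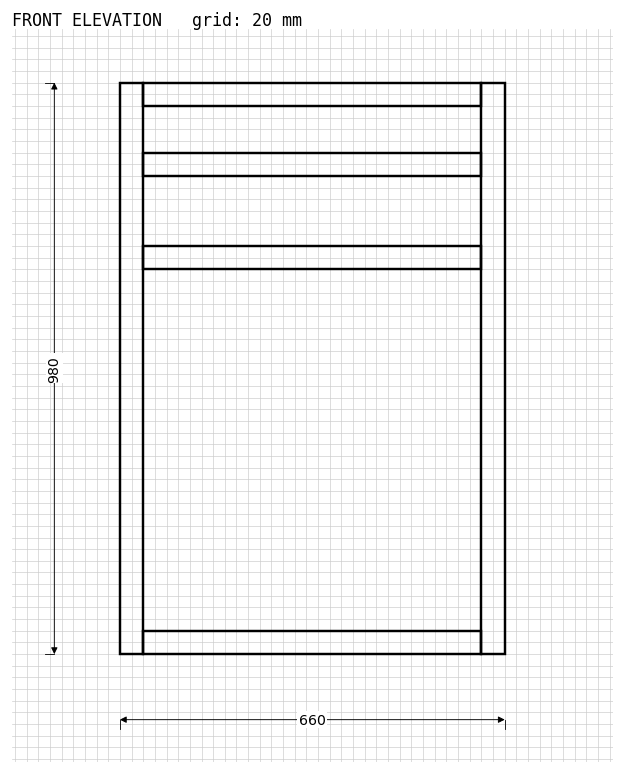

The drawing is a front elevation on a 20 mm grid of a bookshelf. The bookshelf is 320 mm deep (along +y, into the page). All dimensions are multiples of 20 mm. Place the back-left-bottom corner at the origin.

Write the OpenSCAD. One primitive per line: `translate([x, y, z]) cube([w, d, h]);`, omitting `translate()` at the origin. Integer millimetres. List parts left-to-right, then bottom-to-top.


cube([40, 320, 980]);
translate([40, 0, 0]) cube([580, 320, 40]);
translate([40, 0, 660]) cube([580, 320, 40]);
translate([40, 0, 820]) cube([580, 320, 40]);
translate([40, 0, 940]) cube([580, 320, 40]);
translate([620, 0, 0]) cube([40, 320, 980]);


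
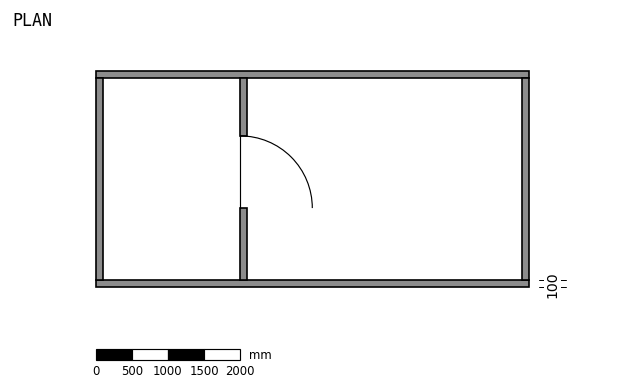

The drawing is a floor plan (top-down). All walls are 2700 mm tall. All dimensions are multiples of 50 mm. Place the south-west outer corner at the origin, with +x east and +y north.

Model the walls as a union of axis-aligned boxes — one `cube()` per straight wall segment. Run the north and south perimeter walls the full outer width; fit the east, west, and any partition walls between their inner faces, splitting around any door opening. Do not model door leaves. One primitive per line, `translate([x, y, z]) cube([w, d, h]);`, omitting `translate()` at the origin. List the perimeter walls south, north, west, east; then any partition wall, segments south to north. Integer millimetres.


cube([6000, 100, 2700]);
translate([0, 2900, 0]) cube([6000, 100, 2700]);
translate([0, 100, 0]) cube([100, 2800, 2700]);
translate([5900, 100, 0]) cube([100, 2800, 2700]);
translate([2000, 100, 0]) cube([100, 1000, 2700]);
translate([2000, 2100, 0]) cube([100, 800, 2700]);


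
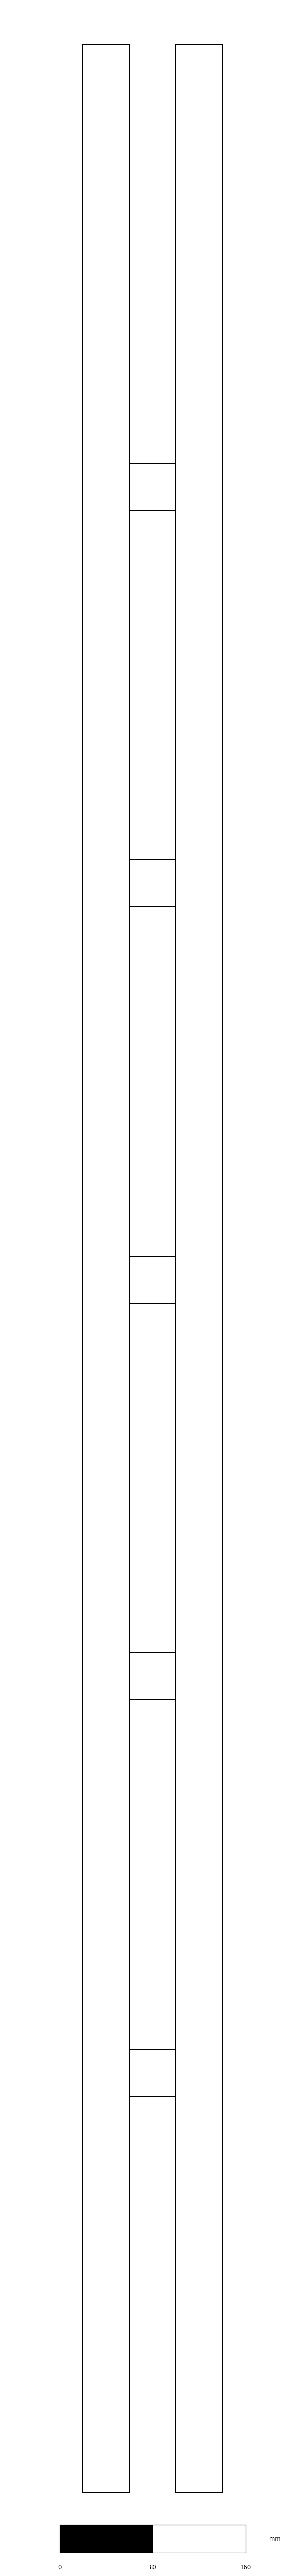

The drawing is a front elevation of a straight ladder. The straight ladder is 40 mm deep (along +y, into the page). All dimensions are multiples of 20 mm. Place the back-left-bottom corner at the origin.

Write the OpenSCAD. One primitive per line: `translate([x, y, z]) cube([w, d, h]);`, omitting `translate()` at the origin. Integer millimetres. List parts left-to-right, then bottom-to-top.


cube([40, 40, 2100]);
translate([40, 0, 340]) cube([40, 40, 40]);
translate([40, 0, 680]) cube([40, 40, 40]);
translate([40, 0, 1020]) cube([40, 40, 40]);
translate([40, 0, 1360]) cube([40, 40, 40]);
translate([40, 0, 1700]) cube([40, 40, 40]);
translate([80, 0, 0]) cube([40, 40, 2100]);
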